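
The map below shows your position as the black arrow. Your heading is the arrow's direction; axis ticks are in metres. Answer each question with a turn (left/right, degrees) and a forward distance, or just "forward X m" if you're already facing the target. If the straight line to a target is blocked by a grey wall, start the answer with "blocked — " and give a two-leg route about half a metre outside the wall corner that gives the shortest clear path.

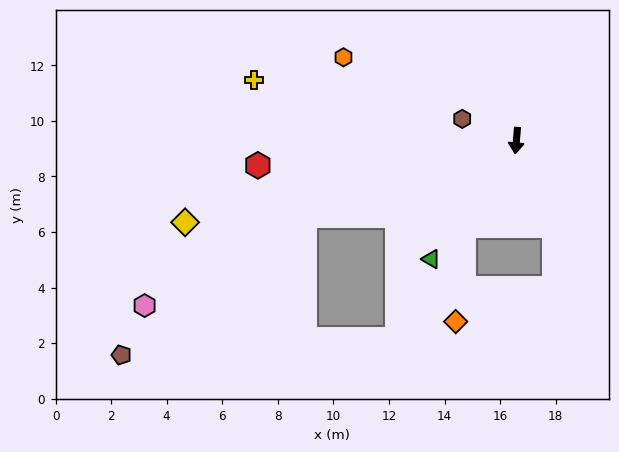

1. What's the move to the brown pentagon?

blocked — turn right 65°, forward 8.1 m, then turn left 17°, forward 8.3 m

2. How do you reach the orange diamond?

blocked — turn right 26°, forward 3.6 m, then turn left 26°, forward 3.5 m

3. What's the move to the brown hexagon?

turn right 107°, forward 2.1 m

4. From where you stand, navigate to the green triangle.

turn right 31°, forward 5.3 m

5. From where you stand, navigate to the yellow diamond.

turn right 71°, forward 12.3 m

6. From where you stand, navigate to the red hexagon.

turn right 79°, forward 9.3 m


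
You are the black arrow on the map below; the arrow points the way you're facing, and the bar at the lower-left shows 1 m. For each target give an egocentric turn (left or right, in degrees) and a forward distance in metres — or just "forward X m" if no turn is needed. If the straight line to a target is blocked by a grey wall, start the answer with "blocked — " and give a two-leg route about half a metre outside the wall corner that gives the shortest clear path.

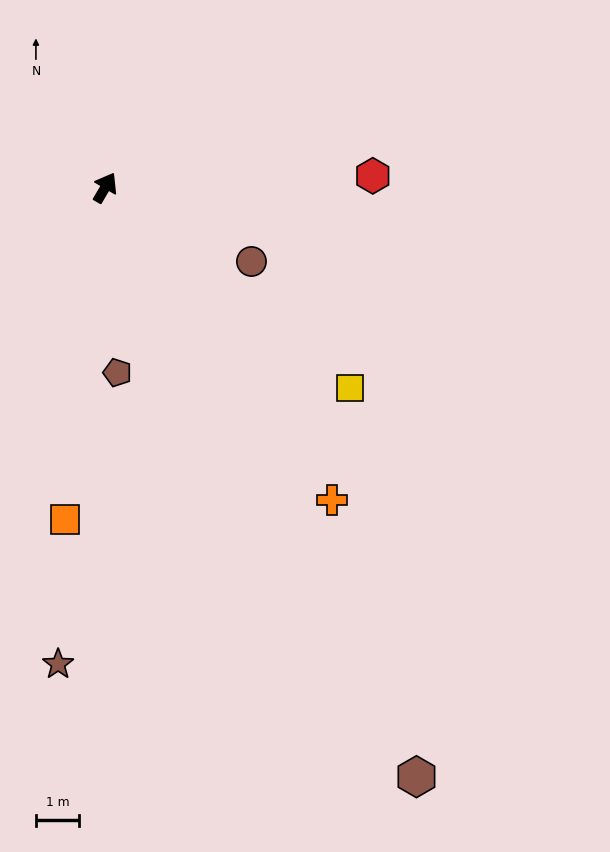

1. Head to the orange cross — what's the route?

turn right 114°, forward 8.9 m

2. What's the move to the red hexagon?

turn right 57°, forward 6.2 m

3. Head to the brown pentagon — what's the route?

turn right 146°, forward 4.3 m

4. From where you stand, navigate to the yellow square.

turn right 99°, forward 7.3 m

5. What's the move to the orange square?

turn right 157°, forward 7.7 m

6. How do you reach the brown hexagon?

turn right 122°, forward 15.3 m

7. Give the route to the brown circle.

turn right 86°, forward 3.8 m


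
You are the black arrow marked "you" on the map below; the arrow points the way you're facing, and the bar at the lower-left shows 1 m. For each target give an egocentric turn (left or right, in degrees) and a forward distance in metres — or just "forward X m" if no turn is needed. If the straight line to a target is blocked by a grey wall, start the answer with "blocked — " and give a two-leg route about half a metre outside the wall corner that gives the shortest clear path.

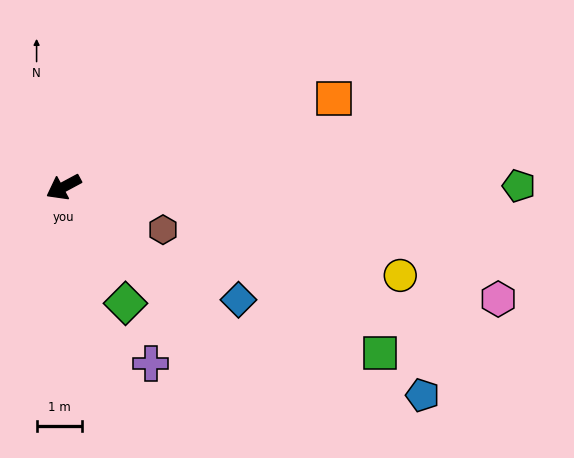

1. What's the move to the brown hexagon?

turn left 129°, forward 2.4 m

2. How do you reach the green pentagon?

turn left 152°, forward 10.1 m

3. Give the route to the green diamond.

turn left 90°, forward 2.9 m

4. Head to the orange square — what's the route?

turn left 170°, forward 6.3 m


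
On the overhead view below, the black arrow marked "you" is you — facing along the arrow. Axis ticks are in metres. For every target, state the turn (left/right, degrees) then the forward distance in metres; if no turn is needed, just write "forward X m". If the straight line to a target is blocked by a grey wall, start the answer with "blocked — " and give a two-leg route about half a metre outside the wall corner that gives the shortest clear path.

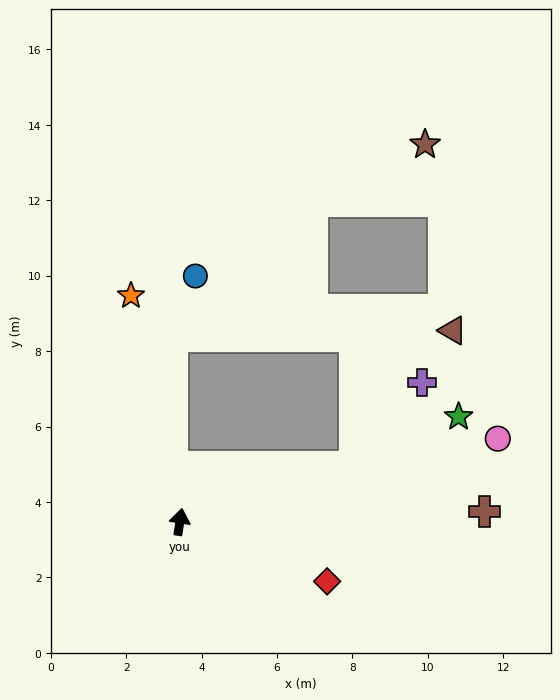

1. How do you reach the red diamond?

turn right 103°, forward 4.2 m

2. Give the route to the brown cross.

turn right 79°, forward 8.1 m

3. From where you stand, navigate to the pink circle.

turn right 67°, forward 8.7 m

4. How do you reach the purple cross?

blocked — turn right 64°, forward 4.9 m, then turn left 34°, forward 2.9 m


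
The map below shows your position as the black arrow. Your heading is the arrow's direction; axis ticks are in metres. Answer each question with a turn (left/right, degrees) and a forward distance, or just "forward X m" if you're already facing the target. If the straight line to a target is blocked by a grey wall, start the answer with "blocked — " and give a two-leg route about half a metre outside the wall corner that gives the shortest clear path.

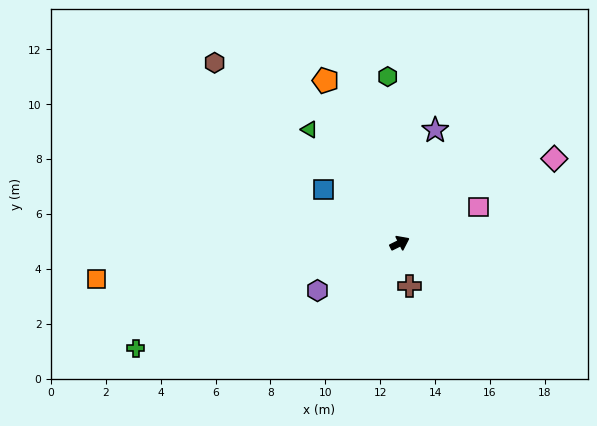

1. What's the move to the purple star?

turn left 46°, forward 4.3 m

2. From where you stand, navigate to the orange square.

turn left 160°, forward 11.1 m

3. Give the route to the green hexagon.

turn left 68°, forward 6.1 m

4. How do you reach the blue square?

turn left 119°, forward 3.4 m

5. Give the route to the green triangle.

turn left 102°, forward 5.3 m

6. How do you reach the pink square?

forward 3.2 m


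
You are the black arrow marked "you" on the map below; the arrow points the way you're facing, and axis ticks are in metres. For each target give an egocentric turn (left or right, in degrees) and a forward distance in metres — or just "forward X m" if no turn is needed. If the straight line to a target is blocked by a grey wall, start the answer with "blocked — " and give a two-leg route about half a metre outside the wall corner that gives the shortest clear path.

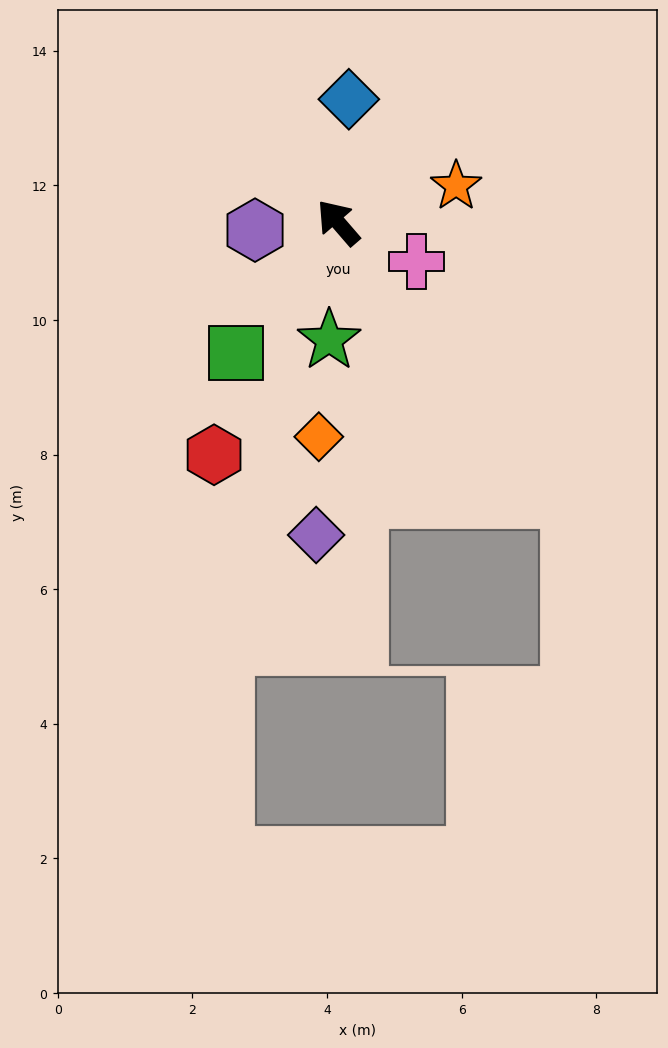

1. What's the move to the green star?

turn left 135°, forward 1.8 m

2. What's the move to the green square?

turn left 101°, forward 2.5 m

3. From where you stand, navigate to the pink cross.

turn right 157°, forward 1.3 m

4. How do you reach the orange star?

turn right 114°, forward 1.8 m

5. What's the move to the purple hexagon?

turn left 54°, forward 1.2 m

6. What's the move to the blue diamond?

turn right 46°, forward 1.8 m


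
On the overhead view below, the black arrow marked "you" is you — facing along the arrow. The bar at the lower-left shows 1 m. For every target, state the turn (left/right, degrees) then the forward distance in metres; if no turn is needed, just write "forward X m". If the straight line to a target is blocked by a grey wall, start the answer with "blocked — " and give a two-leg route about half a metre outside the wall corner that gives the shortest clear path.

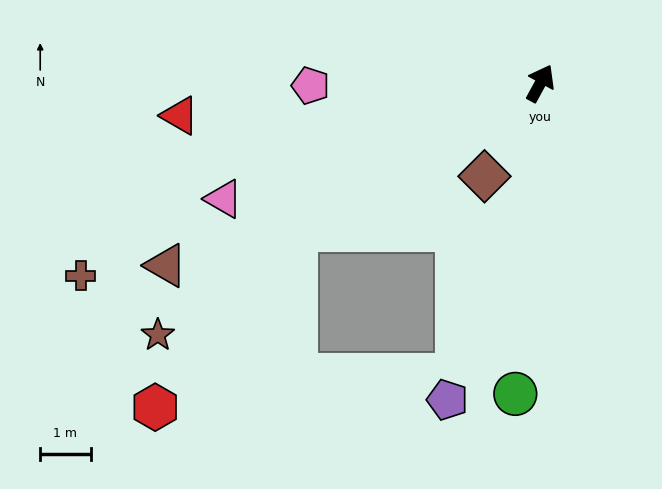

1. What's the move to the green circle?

turn right 156°, forward 6.2 m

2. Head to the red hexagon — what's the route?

blocked — turn left 150°, forward 5.7 m, then turn left 20°, forward 4.5 m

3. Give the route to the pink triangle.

turn left 139°, forward 6.7 m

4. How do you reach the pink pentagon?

turn left 119°, forward 4.6 m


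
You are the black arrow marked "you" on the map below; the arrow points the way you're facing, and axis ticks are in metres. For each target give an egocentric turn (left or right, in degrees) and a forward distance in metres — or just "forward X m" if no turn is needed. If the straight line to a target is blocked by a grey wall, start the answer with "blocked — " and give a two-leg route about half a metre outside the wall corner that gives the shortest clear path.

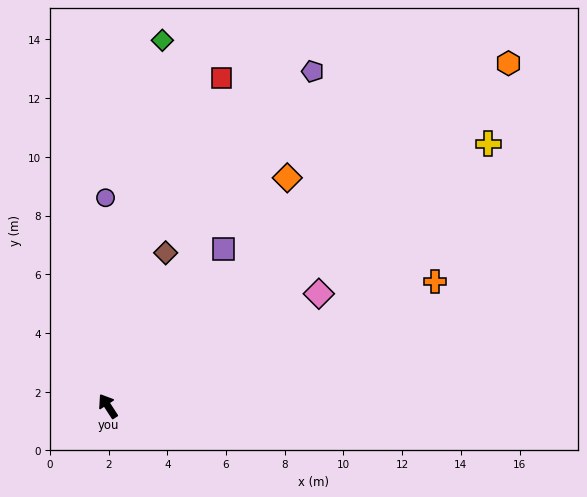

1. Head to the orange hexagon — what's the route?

turn right 82°, forward 18.0 m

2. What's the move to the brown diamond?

turn right 54°, forward 5.6 m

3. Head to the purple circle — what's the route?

turn right 32°, forward 7.1 m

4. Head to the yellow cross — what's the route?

turn right 88°, forward 15.7 m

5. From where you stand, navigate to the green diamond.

turn right 42°, forward 12.6 m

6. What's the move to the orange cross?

turn right 102°, forward 11.9 m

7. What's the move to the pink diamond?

turn right 95°, forward 8.1 m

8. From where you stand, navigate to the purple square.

turn right 69°, forward 6.6 m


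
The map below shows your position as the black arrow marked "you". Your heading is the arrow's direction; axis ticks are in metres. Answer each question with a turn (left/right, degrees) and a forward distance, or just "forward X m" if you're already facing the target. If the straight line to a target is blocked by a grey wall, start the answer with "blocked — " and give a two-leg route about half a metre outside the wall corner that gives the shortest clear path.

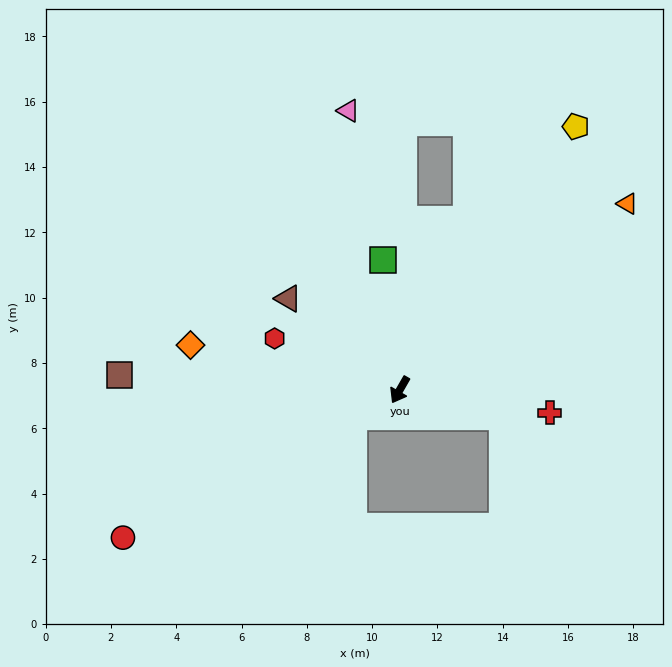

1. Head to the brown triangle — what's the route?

turn right 99°, forward 4.4 m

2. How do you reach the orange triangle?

turn left 159°, forward 9.0 m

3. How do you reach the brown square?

turn right 63°, forward 8.6 m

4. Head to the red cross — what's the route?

turn left 111°, forward 4.6 m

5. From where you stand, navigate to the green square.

turn right 143°, forward 4.0 m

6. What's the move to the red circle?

turn right 32°, forward 9.6 m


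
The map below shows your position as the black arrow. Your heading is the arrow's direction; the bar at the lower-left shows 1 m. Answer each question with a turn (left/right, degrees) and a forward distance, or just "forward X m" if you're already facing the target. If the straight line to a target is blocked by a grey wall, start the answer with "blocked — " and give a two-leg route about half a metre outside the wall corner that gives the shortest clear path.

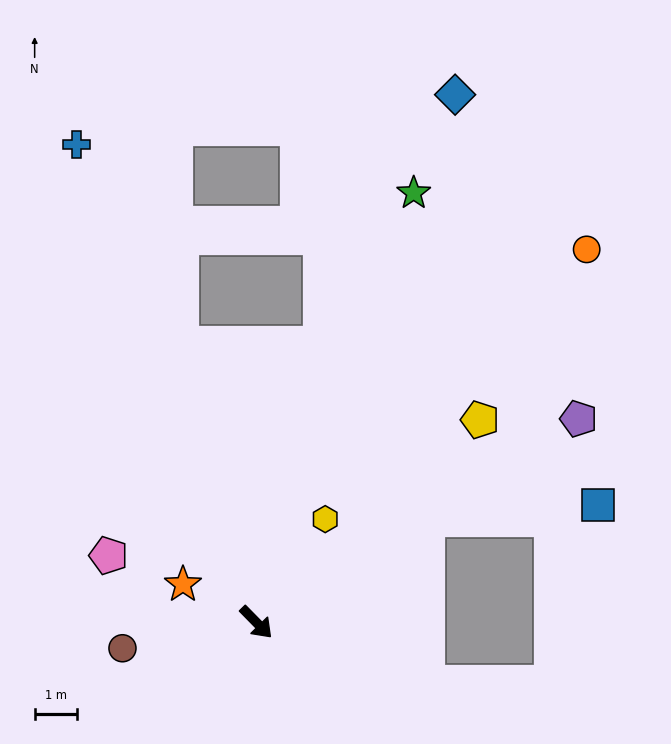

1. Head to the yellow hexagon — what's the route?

turn left 102°, forward 2.9 m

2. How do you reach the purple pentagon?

turn left 78°, forward 9.0 m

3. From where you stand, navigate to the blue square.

blocked — turn left 77°, forward 4.7 m, then turn right 27°, forward 4.1 m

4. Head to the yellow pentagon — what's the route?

turn left 88°, forward 7.1 m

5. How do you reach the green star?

turn left 115°, forward 10.8 m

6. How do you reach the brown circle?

turn right 124°, forward 3.2 m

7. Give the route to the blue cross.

turn left 156°, forward 12.0 m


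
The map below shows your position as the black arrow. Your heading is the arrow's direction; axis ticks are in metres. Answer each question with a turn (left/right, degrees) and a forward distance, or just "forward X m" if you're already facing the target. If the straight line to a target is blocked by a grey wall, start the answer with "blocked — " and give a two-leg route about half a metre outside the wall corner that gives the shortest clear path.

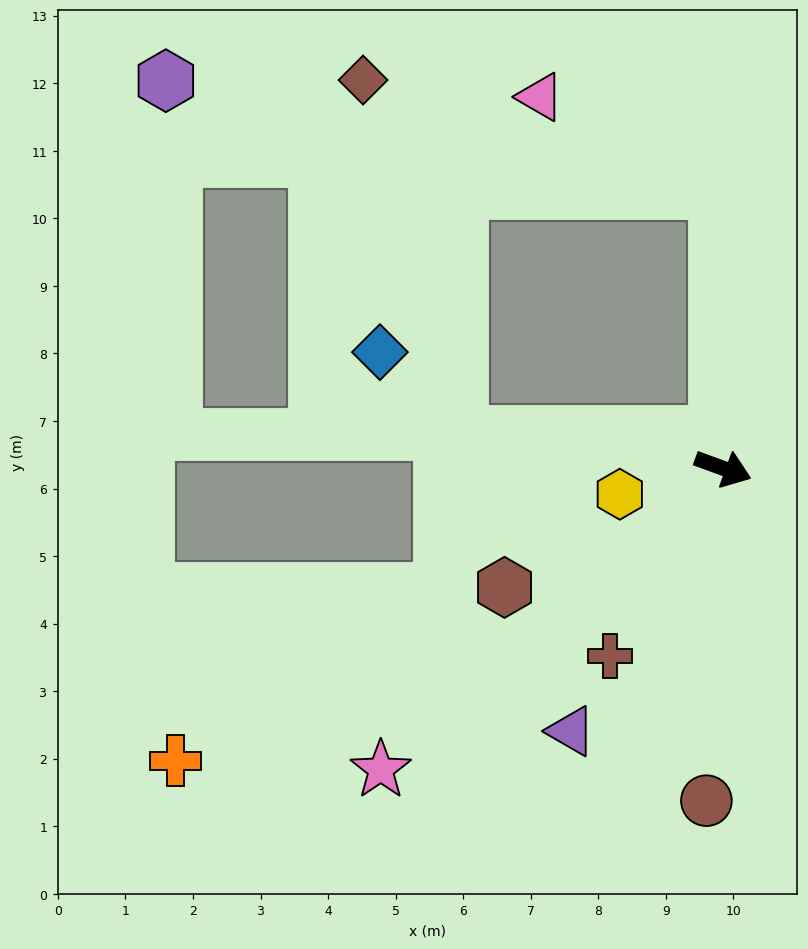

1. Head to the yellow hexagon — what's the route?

turn right 146°, forward 1.6 m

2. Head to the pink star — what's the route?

turn right 119°, forward 6.8 m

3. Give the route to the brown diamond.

blocked — turn right 167°, forward 3.9 m, then turn right 68°, forward 5.4 m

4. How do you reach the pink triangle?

blocked — turn left 111°, forward 4.1 m, then turn left 61°, forward 3.0 m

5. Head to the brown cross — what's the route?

turn right 101°, forward 3.2 m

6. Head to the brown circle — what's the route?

turn right 73°, forward 4.9 m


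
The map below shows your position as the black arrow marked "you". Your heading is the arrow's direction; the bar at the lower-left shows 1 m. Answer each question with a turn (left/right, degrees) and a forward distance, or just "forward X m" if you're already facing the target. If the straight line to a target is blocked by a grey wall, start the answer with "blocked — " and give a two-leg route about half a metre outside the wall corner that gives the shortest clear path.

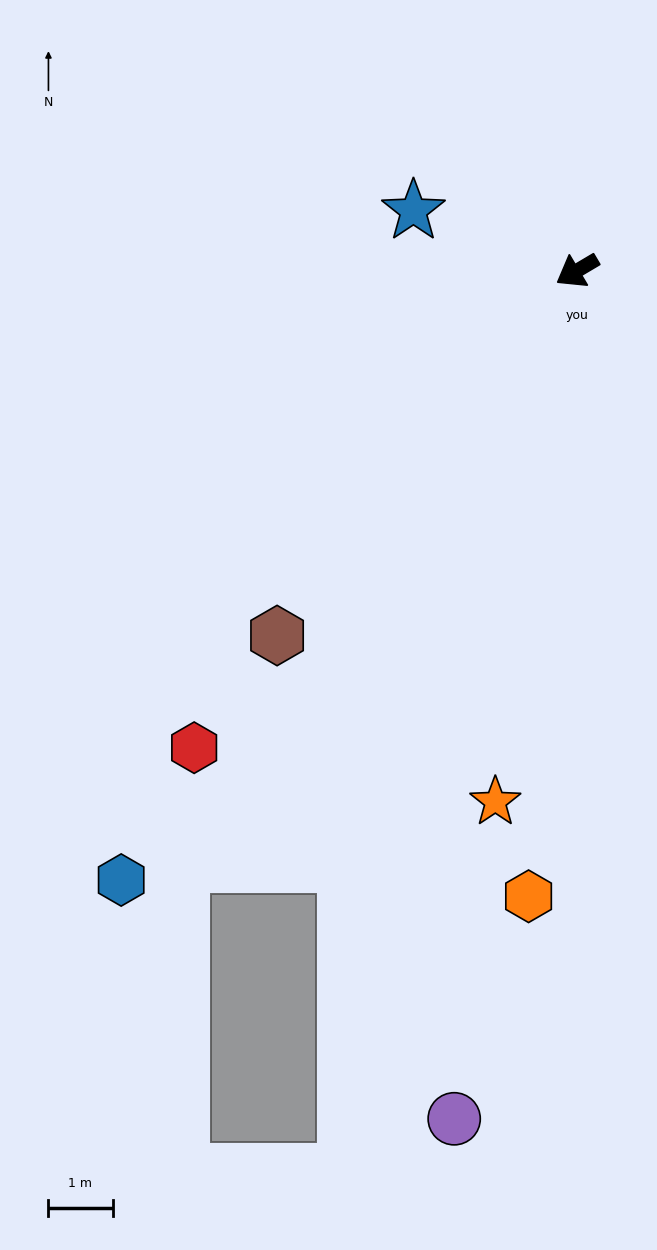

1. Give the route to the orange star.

turn left 51°, forward 8.4 m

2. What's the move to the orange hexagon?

turn left 55°, forward 9.8 m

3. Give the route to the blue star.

turn right 51°, forward 2.7 m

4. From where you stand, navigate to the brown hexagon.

turn left 20°, forward 7.4 m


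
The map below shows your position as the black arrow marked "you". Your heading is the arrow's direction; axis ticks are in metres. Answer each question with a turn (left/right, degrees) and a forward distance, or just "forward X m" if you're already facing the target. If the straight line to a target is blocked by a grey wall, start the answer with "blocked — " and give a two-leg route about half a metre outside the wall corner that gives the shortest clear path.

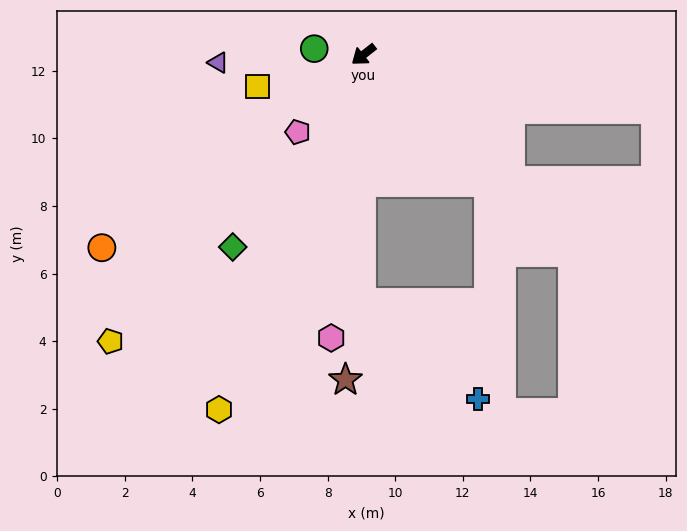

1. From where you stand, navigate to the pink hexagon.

turn left 45°, forward 8.4 m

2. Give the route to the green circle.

turn right 45°, forward 1.5 m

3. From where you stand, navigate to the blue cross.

blocked — turn left 52°, forward 7.3 m, then turn left 50°, forward 4.5 m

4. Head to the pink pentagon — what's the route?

turn left 12°, forward 3.0 m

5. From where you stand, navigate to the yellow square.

turn right 21°, forward 3.3 m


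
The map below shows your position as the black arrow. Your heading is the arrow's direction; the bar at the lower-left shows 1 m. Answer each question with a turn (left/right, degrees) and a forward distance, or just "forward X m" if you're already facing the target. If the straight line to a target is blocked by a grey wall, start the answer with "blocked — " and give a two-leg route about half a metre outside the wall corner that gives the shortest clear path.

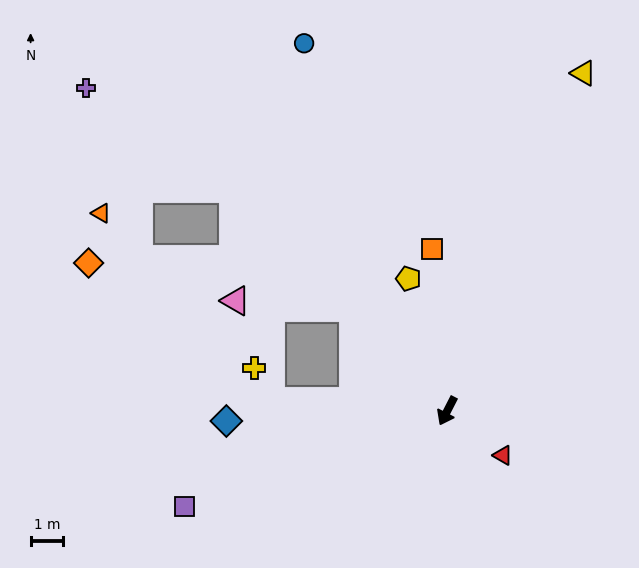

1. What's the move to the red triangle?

turn left 79°, forward 2.2 m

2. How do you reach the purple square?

turn right 43°, forward 8.5 m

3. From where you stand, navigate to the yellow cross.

blocked — turn right 66°, forward 5.4 m, then turn right 60°, forward 1.1 m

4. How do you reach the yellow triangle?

turn right 175°, forward 11.1 m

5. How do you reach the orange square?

turn right 148°, forward 5.0 m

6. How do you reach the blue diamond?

turn right 60°, forward 6.7 m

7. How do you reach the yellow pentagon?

turn right 137°, forward 4.2 m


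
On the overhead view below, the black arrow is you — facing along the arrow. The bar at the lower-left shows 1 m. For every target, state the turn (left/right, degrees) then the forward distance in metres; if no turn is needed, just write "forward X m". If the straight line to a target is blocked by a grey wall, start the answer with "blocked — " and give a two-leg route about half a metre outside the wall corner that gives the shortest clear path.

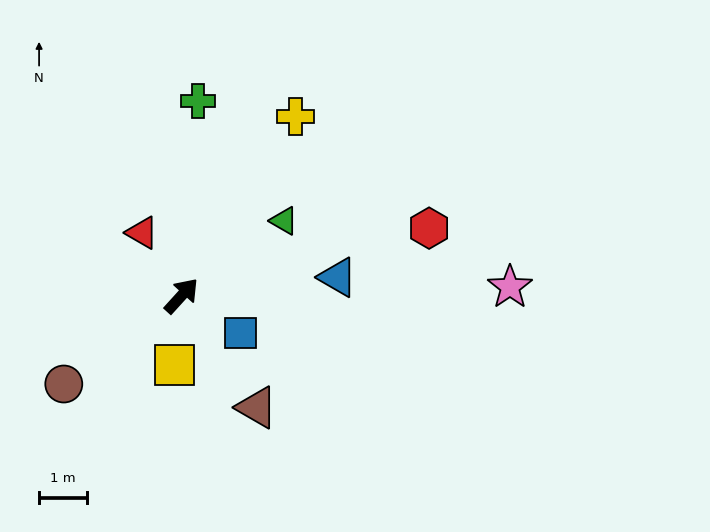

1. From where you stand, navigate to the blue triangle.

turn right 41°, forward 3.3 m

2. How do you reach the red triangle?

turn left 74°, forward 1.6 m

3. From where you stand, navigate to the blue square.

turn right 80°, forward 1.5 m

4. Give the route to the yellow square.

turn right 144°, forward 1.5 m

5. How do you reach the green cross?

turn left 37°, forward 4.1 m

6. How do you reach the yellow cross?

turn left 10°, forward 4.5 m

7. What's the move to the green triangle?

turn right 12°, forward 2.7 m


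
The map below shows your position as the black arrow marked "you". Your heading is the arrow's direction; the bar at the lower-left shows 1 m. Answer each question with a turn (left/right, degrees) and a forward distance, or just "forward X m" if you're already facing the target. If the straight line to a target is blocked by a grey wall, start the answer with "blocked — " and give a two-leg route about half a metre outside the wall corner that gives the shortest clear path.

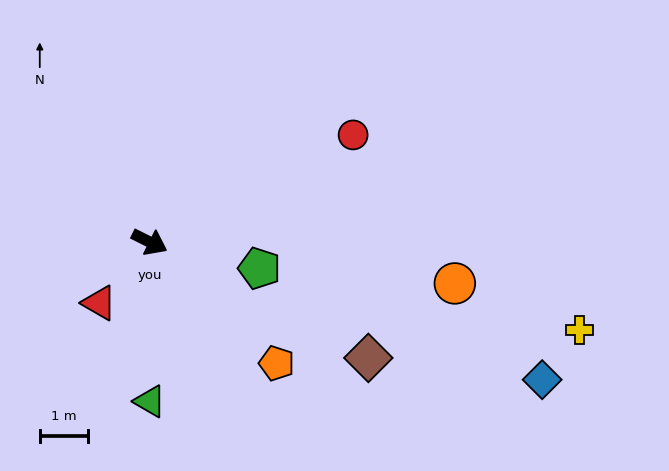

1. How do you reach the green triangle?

turn right 63°, forward 3.3 m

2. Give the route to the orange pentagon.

turn right 17°, forward 3.6 m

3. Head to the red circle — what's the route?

turn left 54°, forward 4.7 m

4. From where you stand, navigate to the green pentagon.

turn left 13°, forward 2.3 m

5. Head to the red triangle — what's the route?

turn right 103°, forward 1.6 m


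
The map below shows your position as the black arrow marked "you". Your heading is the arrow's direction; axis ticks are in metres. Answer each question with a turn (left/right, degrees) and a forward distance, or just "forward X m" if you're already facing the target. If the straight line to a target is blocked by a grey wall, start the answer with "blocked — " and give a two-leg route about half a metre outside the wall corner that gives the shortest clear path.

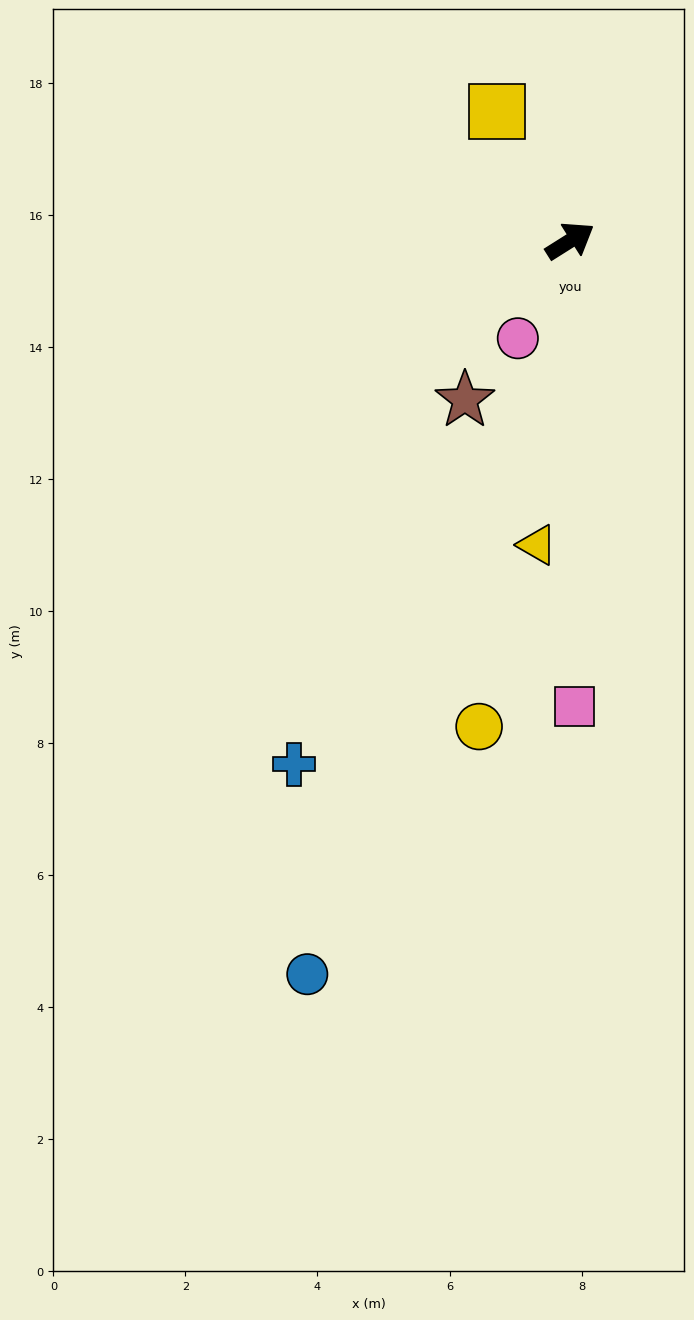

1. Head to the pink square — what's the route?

turn right 122°, forward 7.1 m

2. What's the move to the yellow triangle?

turn right 128°, forward 4.6 m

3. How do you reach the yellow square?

turn left 87°, forward 2.2 m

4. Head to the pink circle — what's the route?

turn right 150°, forward 1.7 m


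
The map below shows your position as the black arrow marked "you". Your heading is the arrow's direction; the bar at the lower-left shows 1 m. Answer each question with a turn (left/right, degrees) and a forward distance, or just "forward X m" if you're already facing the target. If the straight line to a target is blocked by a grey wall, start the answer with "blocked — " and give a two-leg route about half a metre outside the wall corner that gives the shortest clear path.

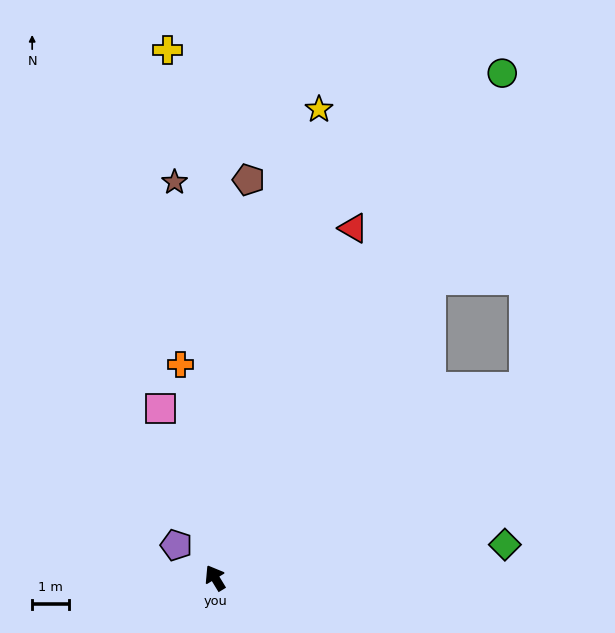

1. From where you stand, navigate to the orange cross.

turn right 22°, forward 5.9 m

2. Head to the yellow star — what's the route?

turn right 44°, forward 13.1 m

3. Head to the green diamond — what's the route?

turn right 115°, forward 8.0 m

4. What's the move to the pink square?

turn right 13°, forward 4.9 m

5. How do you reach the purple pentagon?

turn left 19°, forward 1.4 m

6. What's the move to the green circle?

turn right 61°, forward 15.9 m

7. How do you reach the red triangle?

turn right 53°, forward 10.3 m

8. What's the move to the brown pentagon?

turn right 36°, forward 10.9 m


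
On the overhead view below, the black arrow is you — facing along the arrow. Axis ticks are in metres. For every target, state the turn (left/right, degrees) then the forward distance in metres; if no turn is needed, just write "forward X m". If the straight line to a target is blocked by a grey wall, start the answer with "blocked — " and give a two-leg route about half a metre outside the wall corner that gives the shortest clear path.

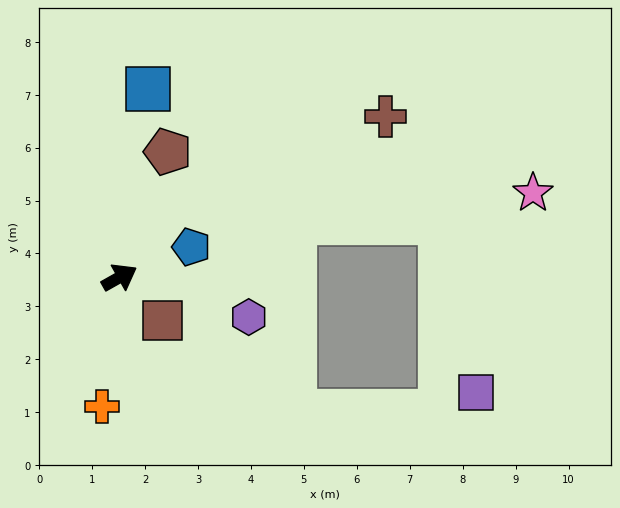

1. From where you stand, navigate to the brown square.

turn right 75°, forward 1.2 m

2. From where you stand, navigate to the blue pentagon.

turn right 6°, forward 1.5 m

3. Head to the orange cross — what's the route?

turn right 127°, forward 2.5 m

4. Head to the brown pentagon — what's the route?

turn left 40°, forward 2.5 m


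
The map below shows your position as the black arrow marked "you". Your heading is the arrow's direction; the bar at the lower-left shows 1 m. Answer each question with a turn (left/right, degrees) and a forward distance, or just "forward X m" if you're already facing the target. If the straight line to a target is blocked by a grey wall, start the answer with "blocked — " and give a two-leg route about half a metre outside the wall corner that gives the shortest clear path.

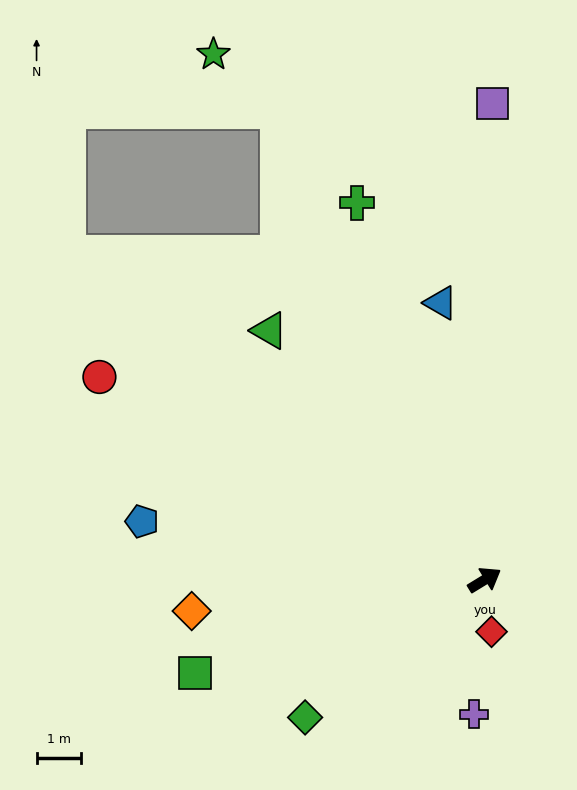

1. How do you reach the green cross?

turn left 77°, forward 9.0 m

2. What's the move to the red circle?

turn left 121°, forward 9.8 m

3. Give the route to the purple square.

turn left 58°, forward 10.8 m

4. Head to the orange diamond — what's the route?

turn left 155°, forward 6.6 m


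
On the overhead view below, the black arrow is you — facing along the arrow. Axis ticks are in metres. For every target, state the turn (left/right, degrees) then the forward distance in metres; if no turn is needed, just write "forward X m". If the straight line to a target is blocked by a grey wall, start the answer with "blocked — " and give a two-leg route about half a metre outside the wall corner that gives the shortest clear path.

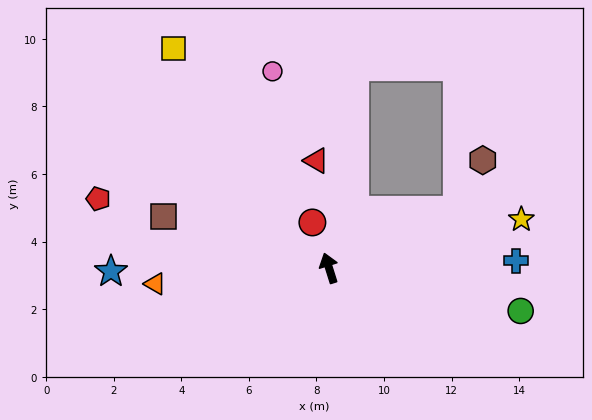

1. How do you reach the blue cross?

turn right 105°, forward 5.5 m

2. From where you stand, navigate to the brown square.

turn left 55°, forward 5.1 m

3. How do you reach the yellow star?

turn right 93°, forward 5.9 m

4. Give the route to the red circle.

turn left 3°, forward 1.4 m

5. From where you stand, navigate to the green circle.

turn right 120°, forward 5.8 m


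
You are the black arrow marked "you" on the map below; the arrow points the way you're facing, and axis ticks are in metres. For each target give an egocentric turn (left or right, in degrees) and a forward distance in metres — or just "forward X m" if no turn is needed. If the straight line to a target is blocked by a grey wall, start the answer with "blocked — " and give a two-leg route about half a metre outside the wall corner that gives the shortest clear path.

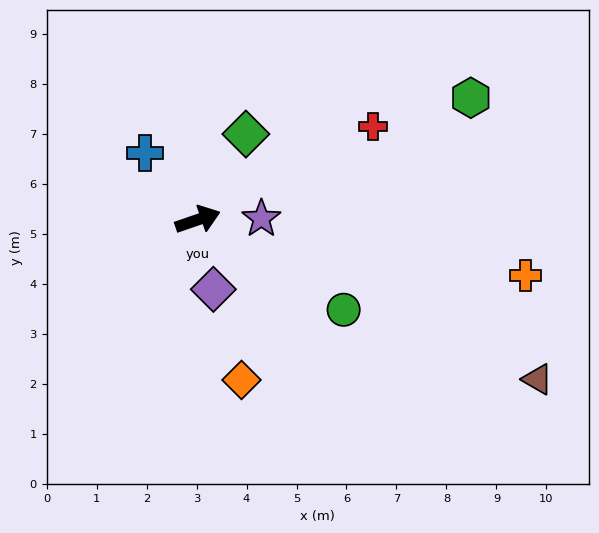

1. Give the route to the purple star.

turn right 18°, forward 1.3 m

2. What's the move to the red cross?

turn left 9°, forward 4.0 m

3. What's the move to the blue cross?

turn left 109°, forward 1.7 m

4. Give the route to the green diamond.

turn left 42°, forward 2.0 m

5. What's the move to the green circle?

turn right 51°, forward 3.4 m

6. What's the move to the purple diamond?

turn right 96°, forward 1.4 m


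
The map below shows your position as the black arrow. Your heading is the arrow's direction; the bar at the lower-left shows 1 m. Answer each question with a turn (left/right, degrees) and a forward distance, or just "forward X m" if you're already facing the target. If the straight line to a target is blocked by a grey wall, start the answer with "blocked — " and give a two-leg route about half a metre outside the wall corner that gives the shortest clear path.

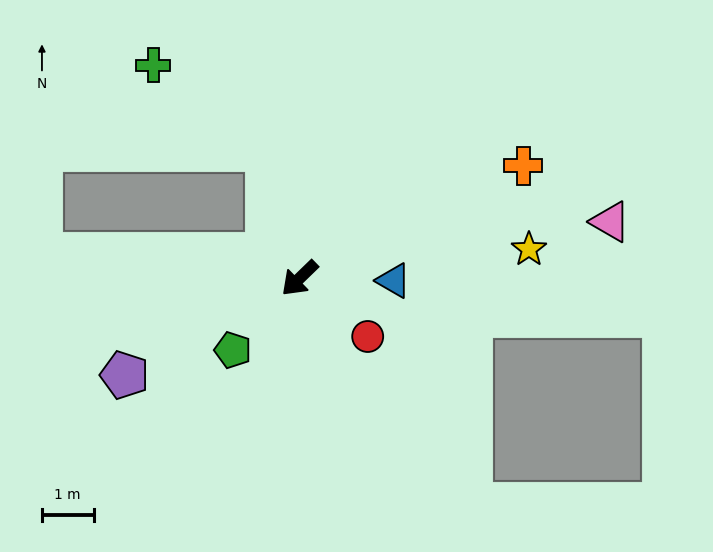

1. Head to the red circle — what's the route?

turn left 95°, forward 1.7 m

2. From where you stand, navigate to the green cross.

blocked — turn right 120°, forward 2.6 m, then turn left 39°, forward 2.7 m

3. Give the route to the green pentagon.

turn left 3°, forward 1.9 m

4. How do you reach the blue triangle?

turn left 134°, forward 1.8 m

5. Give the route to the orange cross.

turn left 163°, forward 4.9 m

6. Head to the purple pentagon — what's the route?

turn right 15°, forward 3.9 m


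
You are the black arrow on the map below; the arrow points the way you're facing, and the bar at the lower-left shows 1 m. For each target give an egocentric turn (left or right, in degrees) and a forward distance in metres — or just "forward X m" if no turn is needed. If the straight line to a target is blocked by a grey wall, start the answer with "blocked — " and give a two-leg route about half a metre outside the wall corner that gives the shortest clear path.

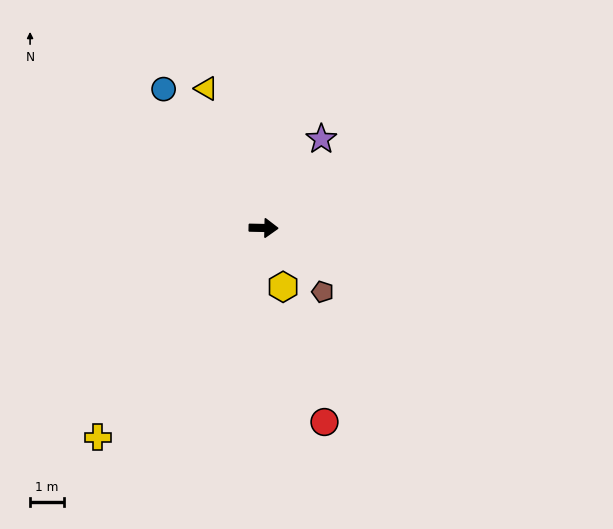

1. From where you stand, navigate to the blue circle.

turn left 127°, forward 5.0 m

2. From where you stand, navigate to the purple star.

turn left 58°, forward 3.1 m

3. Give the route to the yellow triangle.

turn left 114°, forward 4.4 m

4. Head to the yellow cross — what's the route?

turn right 127°, forward 7.9 m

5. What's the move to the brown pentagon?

turn right 46°, forward 2.6 m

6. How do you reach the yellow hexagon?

turn right 70°, forward 1.8 m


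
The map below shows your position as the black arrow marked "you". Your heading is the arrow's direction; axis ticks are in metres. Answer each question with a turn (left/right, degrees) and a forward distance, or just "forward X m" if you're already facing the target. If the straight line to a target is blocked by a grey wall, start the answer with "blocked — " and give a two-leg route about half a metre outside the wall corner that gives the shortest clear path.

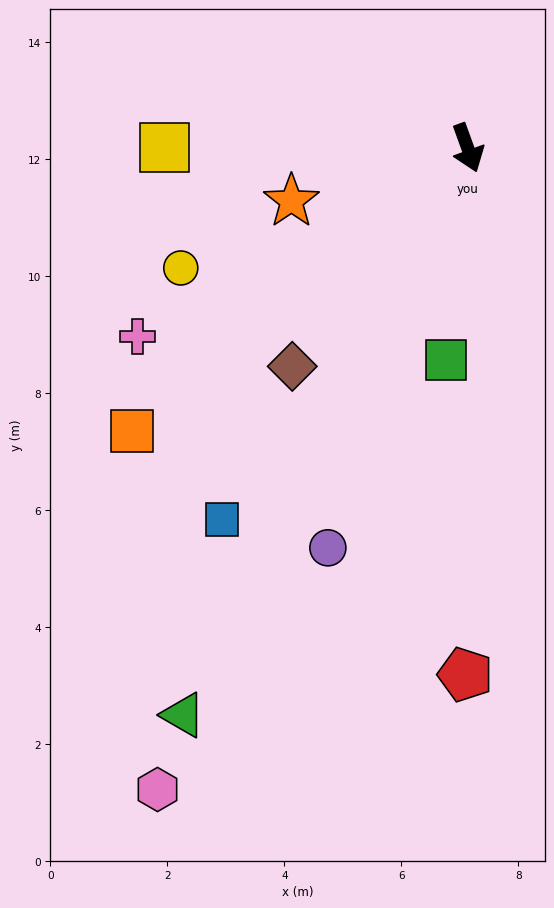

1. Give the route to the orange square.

turn right 70°, forward 7.5 m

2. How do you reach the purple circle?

turn right 39°, forward 7.2 m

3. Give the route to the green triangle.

turn right 47°, forward 10.8 m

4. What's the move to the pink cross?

turn right 80°, forward 6.5 m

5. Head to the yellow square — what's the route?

turn right 110°, forward 5.2 m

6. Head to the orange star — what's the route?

turn right 93°, forward 3.1 m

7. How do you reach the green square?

turn right 26°, forward 3.6 m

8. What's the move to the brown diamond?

turn right 59°, forward 4.8 m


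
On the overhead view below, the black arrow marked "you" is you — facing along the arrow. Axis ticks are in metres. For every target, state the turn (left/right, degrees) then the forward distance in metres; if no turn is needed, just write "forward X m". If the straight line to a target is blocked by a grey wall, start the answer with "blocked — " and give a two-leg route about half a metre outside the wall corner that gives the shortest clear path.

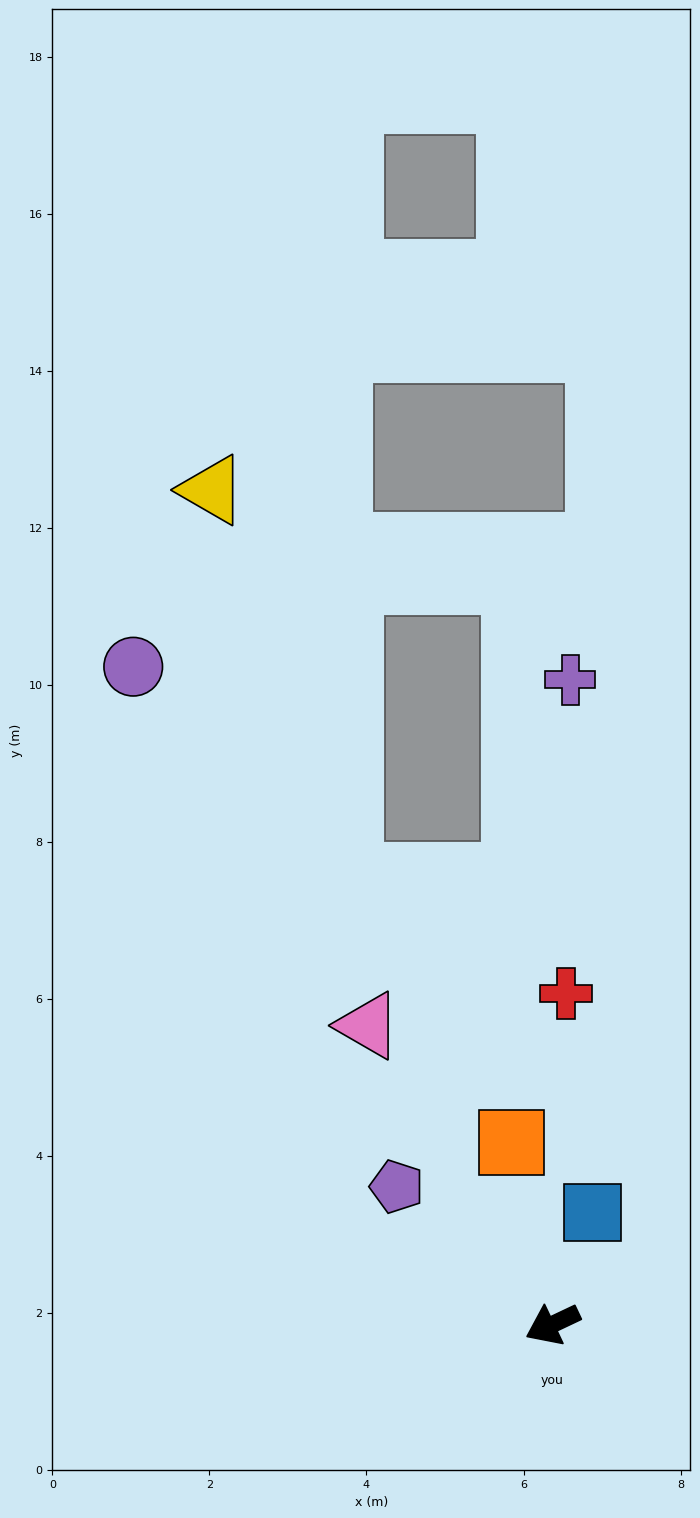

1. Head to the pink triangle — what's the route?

turn right 84°, forward 4.5 m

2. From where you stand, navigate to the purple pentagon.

turn right 67°, forward 2.6 m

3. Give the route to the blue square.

turn right 135°, forward 1.5 m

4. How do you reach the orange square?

turn right 103°, forward 2.4 m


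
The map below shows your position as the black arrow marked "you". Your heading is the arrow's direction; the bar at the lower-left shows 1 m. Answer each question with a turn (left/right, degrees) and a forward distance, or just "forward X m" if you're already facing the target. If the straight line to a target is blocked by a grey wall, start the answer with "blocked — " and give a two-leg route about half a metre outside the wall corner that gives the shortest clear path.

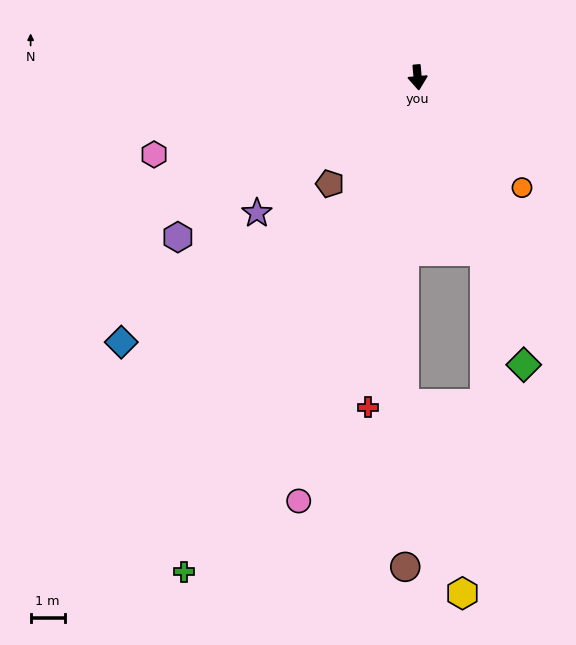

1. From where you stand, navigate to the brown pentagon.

turn right 45°, forward 4.0 m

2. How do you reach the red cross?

turn right 14°, forward 9.8 m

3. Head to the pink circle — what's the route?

turn right 21°, forward 12.9 m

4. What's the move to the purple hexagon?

turn right 61°, forward 8.4 m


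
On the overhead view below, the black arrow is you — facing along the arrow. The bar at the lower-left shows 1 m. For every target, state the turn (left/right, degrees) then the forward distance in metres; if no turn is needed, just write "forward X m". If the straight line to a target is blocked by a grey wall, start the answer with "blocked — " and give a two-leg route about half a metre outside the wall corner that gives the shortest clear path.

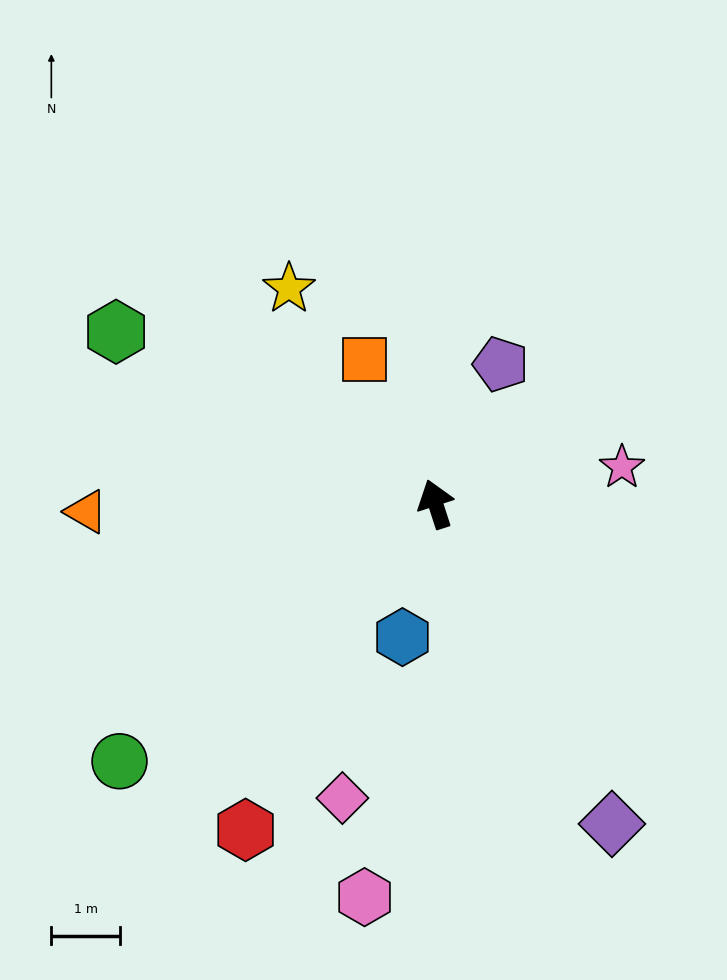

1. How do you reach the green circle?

turn left 111°, forward 5.9 m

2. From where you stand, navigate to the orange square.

turn left 8°, forward 2.3 m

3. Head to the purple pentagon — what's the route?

turn right 43°, forward 2.2 m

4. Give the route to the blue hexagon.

turn left 148°, forward 2.0 m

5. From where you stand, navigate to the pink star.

turn right 97°, forward 2.8 m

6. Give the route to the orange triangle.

turn left 73°, forward 5.1 m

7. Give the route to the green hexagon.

turn left 44°, forward 5.3 m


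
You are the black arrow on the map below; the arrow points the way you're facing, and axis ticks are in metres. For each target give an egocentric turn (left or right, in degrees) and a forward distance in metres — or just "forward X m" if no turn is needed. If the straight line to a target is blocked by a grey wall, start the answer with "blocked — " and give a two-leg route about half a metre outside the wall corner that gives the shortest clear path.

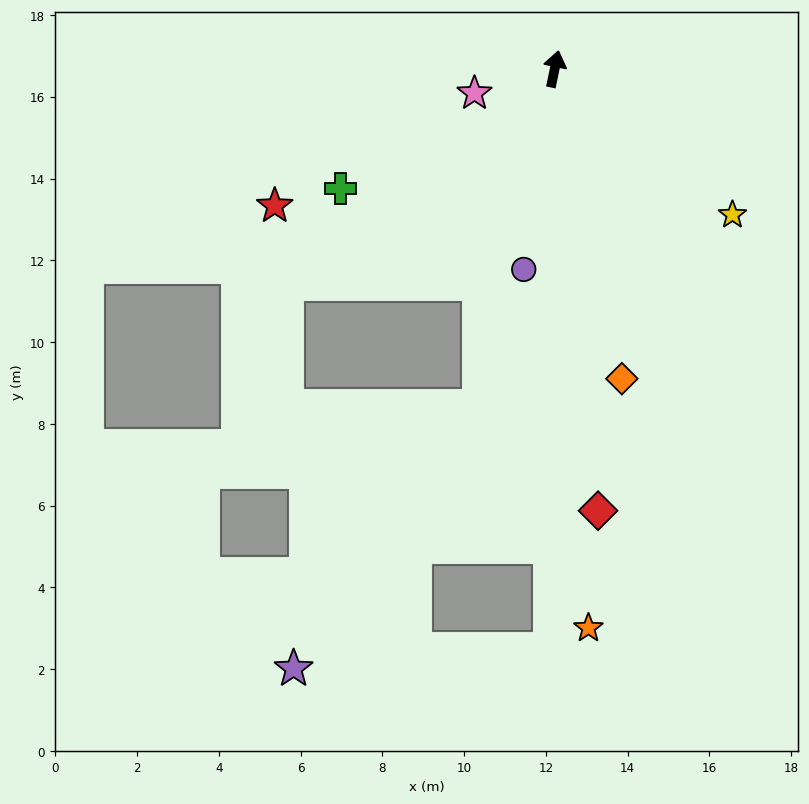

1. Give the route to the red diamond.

turn right 163°, forward 10.9 m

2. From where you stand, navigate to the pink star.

turn left 119°, forward 2.0 m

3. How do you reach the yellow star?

turn right 118°, forward 5.6 m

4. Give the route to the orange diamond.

turn right 156°, forward 7.8 m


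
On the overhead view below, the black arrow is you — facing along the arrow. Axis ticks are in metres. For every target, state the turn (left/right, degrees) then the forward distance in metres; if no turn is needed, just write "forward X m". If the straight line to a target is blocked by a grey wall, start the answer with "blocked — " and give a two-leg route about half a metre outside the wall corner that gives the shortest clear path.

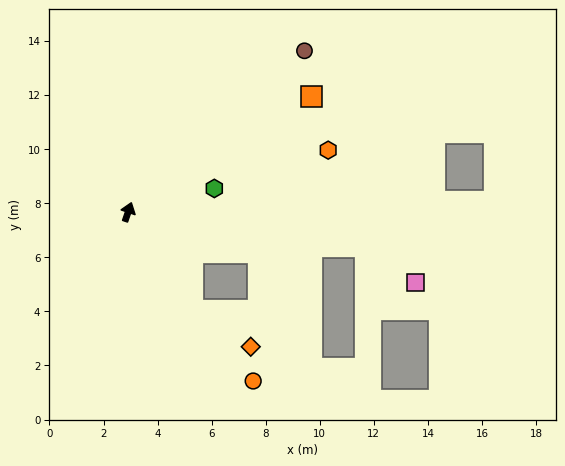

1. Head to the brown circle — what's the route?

turn right 29°, forward 8.8 m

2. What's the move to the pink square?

blocked — turn right 79°, forward 8.9 m, then turn right 29°, forward 2.3 m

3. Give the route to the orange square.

turn right 39°, forward 8.0 m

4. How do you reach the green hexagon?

turn right 56°, forward 3.3 m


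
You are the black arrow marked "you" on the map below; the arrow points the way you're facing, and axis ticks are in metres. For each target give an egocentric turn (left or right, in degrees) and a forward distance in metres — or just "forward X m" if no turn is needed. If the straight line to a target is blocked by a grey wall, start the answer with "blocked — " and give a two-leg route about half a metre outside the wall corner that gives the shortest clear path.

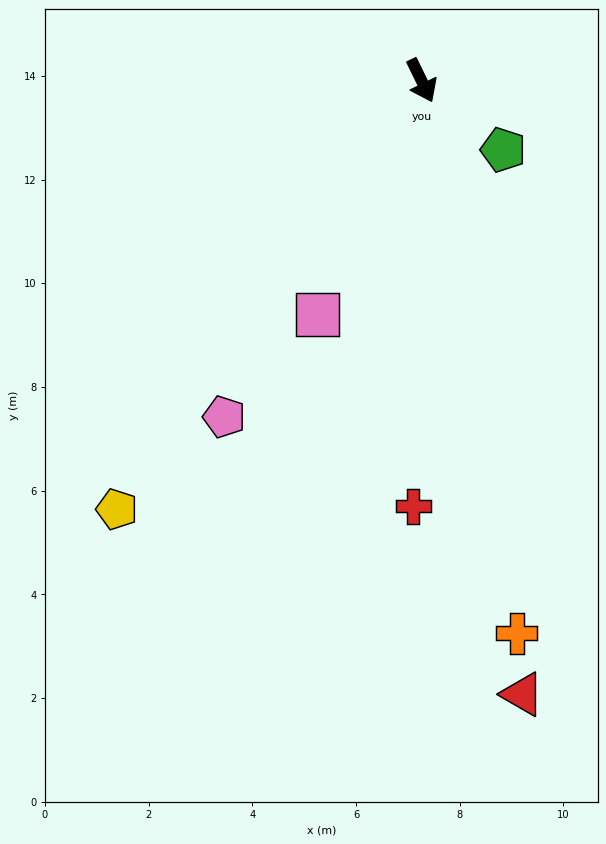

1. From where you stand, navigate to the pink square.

turn right 50°, forward 4.9 m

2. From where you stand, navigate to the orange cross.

turn right 16°, forward 10.8 m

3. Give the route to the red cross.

turn right 27°, forward 8.2 m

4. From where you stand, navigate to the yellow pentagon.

turn right 61°, forward 10.1 m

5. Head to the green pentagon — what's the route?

turn left 24°, forward 2.1 m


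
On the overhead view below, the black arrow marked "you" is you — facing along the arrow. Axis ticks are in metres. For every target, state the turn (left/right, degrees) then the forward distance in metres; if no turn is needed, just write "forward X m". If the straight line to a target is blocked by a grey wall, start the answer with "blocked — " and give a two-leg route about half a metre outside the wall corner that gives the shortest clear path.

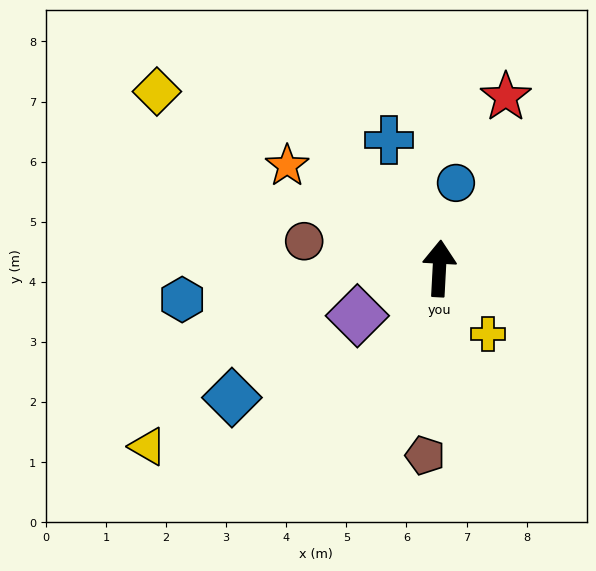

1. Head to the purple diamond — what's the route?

turn left 123°, forward 1.6 m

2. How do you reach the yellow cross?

turn right 140°, forward 1.4 m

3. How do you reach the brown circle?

turn left 82°, forward 2.3 m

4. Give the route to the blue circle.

turn right 8°, forward 1.4 m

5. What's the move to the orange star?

turn left 59°, forward 3.1 m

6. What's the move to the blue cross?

turn left 24°, forward 2.3 m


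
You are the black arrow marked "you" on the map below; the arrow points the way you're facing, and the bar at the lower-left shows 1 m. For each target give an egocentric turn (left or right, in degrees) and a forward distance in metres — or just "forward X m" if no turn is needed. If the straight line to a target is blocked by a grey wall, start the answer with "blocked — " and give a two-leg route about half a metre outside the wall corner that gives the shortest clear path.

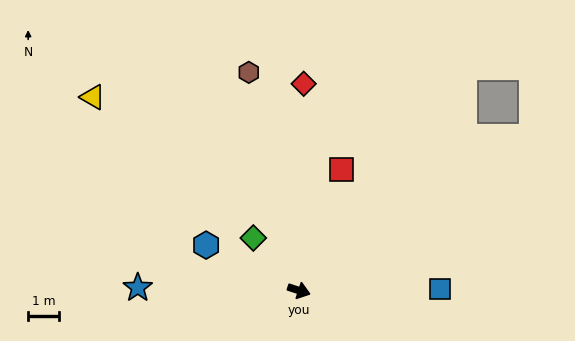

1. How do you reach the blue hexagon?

turn left 172°, forward 3.4 m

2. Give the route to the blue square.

turn left 19°, forward 4.6 m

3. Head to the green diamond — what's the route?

turn left 149°, forward 2.3 m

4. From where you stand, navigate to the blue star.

turn right 163°, forward 5.3 m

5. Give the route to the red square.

turn left 89°, forward 4.2 m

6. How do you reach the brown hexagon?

turn left 121°, forward 7.3 m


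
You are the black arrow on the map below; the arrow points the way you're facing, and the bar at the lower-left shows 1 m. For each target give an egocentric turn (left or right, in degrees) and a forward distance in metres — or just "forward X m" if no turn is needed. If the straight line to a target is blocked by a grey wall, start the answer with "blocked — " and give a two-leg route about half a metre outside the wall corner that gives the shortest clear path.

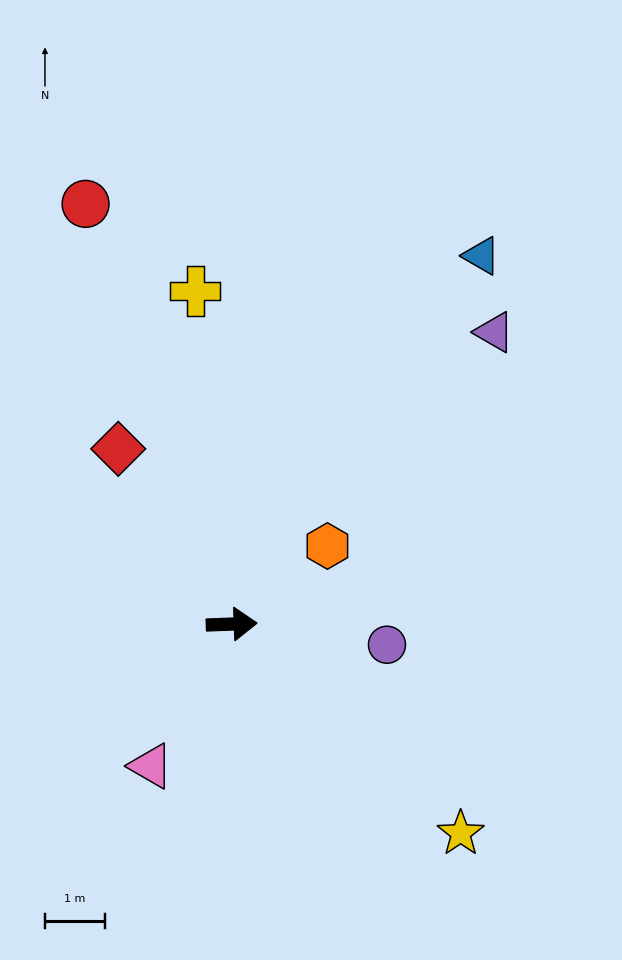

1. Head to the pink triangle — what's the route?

turn right 122°, forward 2.7 m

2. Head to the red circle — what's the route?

turn left 107°, forward 7.4 m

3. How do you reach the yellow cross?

turn left 94°, forward 5.6 m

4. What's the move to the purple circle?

turn right 10°, forward 2.6 m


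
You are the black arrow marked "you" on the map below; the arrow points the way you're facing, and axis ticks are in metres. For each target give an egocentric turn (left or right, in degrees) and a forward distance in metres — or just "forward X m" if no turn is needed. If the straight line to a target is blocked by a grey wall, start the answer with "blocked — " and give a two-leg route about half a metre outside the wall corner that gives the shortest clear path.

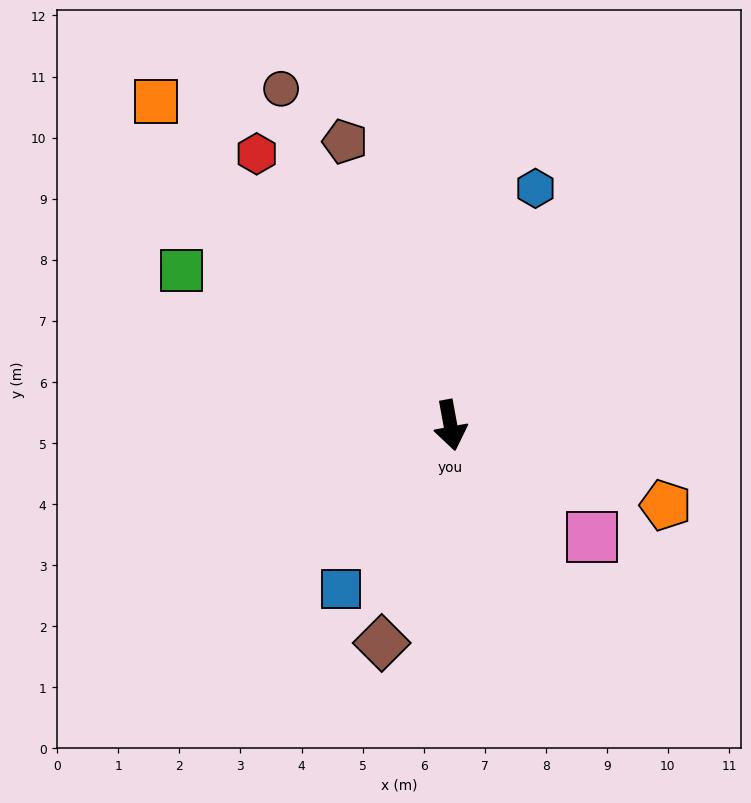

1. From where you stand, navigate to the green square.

turn right 130°, forward 5.1 m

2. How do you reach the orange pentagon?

turn left 59°, forward 3.8 m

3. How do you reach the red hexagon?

turn right 155°, forward 5.5 m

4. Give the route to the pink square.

turn left 41°, forward 2.9 m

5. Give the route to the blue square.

turn right 44°, forward 3.2 m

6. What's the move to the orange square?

turn right 148°, forward 7.2 m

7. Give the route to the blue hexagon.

turn left 150°, forward 4.1 m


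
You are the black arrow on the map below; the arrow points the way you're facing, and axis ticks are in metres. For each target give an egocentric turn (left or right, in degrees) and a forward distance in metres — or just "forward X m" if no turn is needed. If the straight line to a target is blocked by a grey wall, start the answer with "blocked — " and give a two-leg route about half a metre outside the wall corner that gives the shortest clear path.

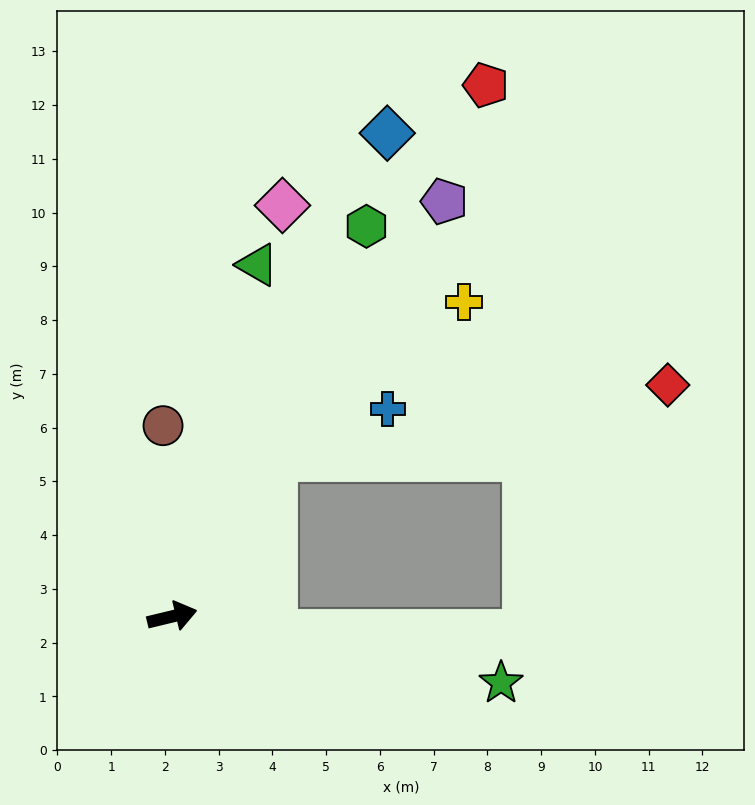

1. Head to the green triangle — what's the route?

turn left 63°, forward 6.7 m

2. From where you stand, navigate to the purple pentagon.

turn left 43°, forward 9.2 m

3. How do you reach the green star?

turn right 25°, forward 6.2 m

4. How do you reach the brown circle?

turn left 79°, forward 3.6 m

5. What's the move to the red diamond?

blocked — turn left 43°, forward 3.5 m, then turn right 46°, forward 7.4 m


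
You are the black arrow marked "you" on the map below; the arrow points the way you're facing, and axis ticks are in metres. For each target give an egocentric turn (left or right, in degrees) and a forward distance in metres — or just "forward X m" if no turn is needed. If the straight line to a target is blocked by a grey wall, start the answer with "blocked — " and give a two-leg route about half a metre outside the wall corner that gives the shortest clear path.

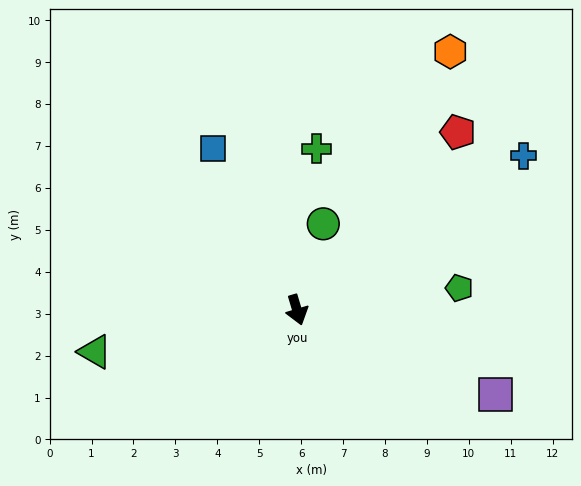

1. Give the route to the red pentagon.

turn left 121°, forward 5.7 m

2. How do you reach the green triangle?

turn right 95°, forward 4.9 m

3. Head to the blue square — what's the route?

turn right 169°, forward 4.3 m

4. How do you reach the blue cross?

turn left 108°, forward 6.5 m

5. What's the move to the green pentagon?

turn left 81°, forward 3.9 m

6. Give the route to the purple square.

turn left 50°, forward 5.2 m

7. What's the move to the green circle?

turn left 146°, forward 2.1 m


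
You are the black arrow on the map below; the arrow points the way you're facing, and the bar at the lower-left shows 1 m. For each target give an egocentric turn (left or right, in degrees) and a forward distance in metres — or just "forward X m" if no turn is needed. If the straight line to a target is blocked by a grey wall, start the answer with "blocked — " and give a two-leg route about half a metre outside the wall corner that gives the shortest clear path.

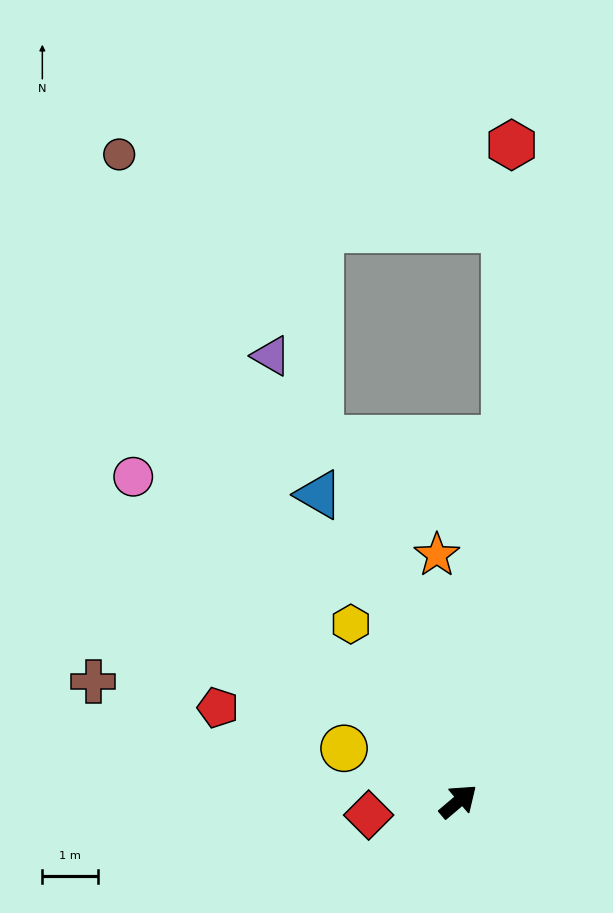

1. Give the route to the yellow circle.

turn left 115°, forward 2.3 m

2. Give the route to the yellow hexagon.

turn left 81°, forward 3.7 m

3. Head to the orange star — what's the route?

turn left 55°, forward 4.5 m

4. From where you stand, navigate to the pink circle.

turn left 95°, forward 8.3 m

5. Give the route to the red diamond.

turn left 148°, forward 1.6 m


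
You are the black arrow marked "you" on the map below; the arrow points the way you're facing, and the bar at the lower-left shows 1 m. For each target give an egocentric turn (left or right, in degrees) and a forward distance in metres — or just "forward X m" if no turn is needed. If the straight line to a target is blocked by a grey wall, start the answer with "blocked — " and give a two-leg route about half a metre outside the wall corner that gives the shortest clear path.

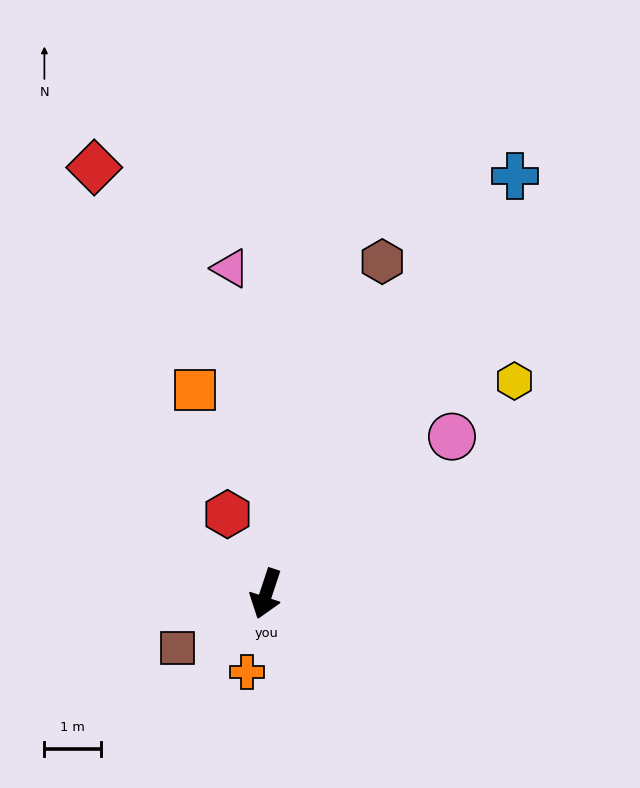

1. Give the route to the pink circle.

turn left 149°, forward 4.3 m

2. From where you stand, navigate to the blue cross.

turn left 168°, forward 8.6 m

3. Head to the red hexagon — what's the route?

turn right 136°, forward 1.6 m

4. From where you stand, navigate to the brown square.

turn right 40°, forward 1.8 m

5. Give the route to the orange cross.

turn left 5°, forward 1.4 m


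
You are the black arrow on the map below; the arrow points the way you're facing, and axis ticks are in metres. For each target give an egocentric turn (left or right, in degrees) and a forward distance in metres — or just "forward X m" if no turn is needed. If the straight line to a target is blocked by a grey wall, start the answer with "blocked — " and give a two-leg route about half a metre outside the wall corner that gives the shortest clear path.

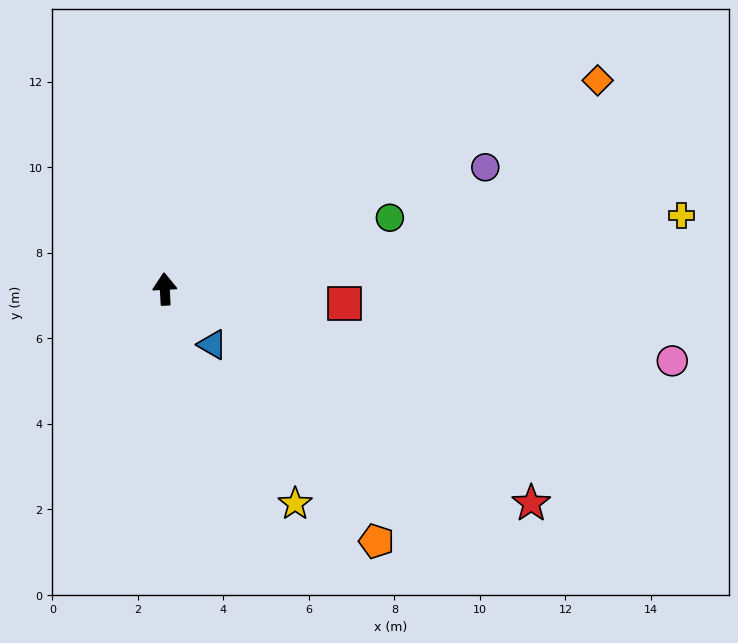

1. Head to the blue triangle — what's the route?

turn right 143°, forward 1.7 m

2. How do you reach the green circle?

turn right 75°, forward 5.5 m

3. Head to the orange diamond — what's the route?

turn right 67°, forward 11.2 m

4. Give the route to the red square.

turn right 98°, forward 4.2 m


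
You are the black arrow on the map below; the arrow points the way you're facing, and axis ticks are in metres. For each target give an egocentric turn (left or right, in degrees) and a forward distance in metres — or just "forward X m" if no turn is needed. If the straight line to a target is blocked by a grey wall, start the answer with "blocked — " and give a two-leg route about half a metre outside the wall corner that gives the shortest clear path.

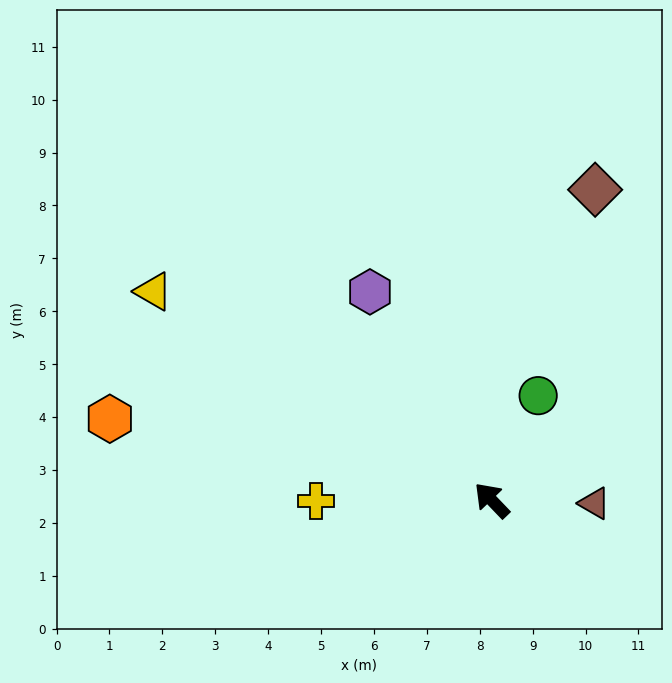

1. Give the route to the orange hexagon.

turn left 34°, forward 7.4 m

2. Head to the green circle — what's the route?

turn right 68°, forward 2.2 m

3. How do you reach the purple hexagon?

turn right 13°, forward 4.6 m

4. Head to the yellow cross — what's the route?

turn left 46°, forward 3.3 m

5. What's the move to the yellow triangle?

turn left 15°, forward 7.5 m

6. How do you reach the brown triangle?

turn right 135°, forward 1.9 m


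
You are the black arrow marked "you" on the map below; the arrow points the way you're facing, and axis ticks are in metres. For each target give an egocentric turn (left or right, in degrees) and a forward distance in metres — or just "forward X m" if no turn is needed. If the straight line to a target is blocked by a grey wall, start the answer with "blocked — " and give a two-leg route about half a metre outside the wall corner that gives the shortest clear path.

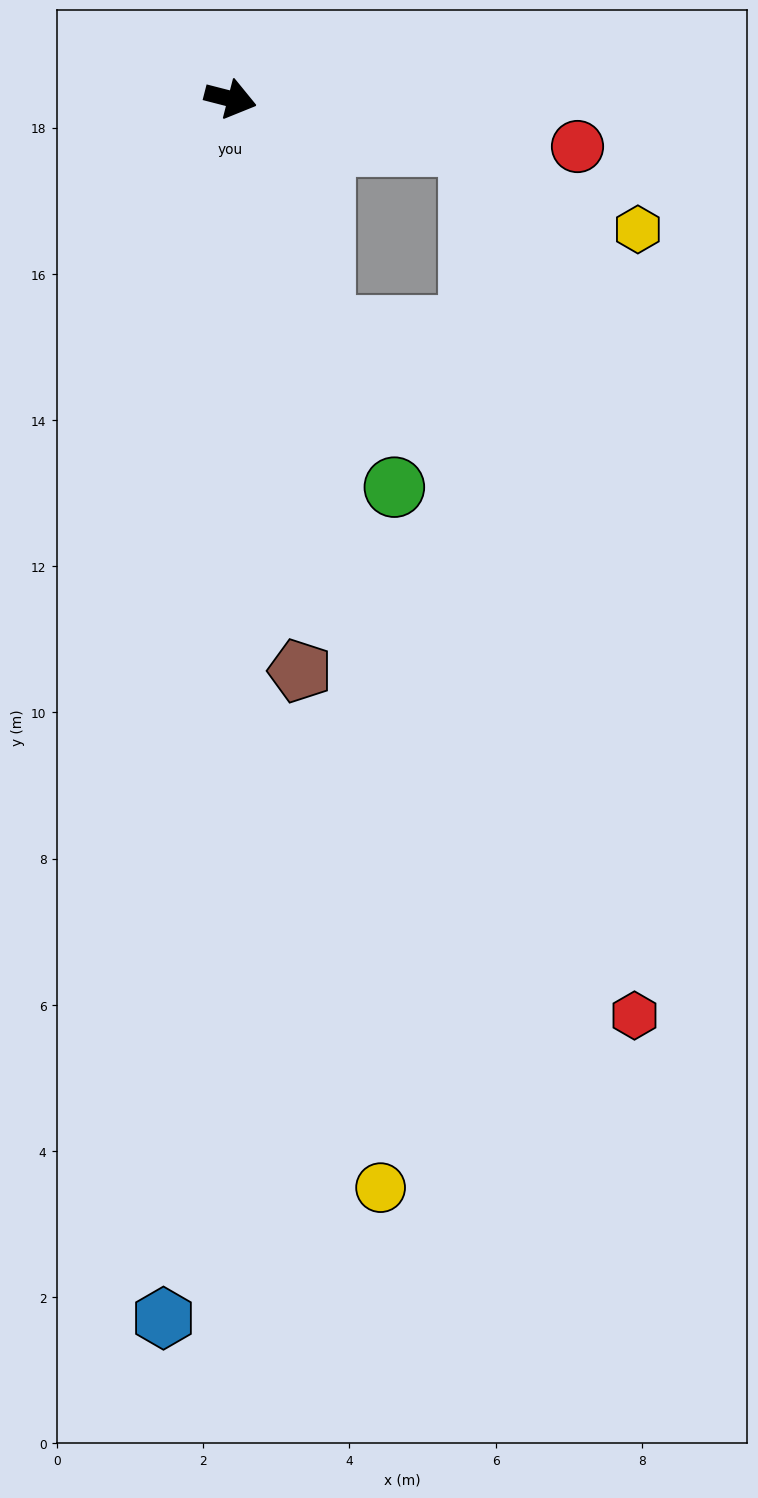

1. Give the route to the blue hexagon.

turn right 79°, forward 16.7 m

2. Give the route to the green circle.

turn right 53°, forward 5.8 m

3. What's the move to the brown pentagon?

turn right 69°, forward 7.9 m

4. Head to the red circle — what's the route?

turn left 7°, forward 4.8 m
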